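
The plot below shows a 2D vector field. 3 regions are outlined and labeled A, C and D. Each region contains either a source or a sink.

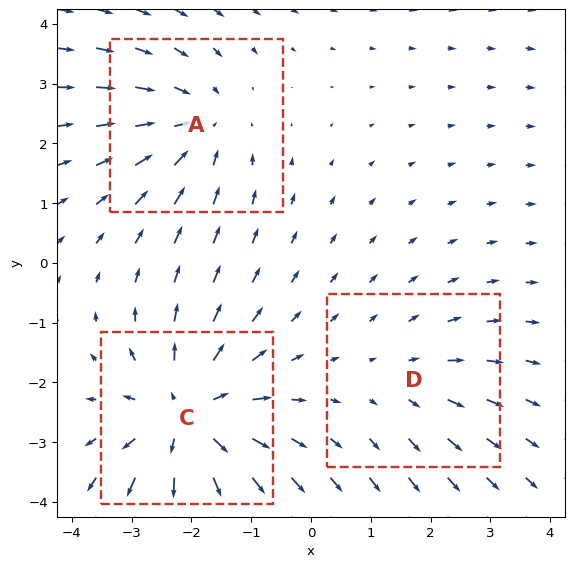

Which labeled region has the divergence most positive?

C

Divergence at each region's feature centre — A: about -3, C: about +4, D: about +2. Region C is most positive.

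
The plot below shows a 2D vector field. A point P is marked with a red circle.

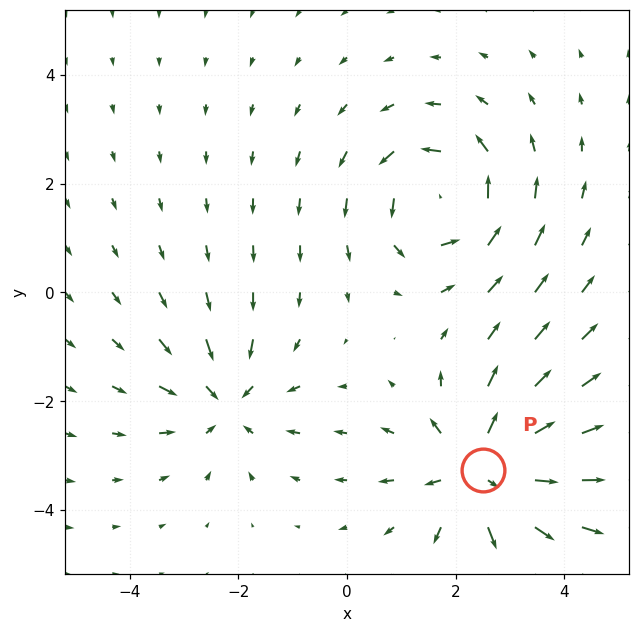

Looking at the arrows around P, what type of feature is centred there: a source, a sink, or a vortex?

At P (2.5, -3.3) the arrows spread outward. Divergence about +5, curl ≈0 — positive divergence with near-zero curl is a source.

source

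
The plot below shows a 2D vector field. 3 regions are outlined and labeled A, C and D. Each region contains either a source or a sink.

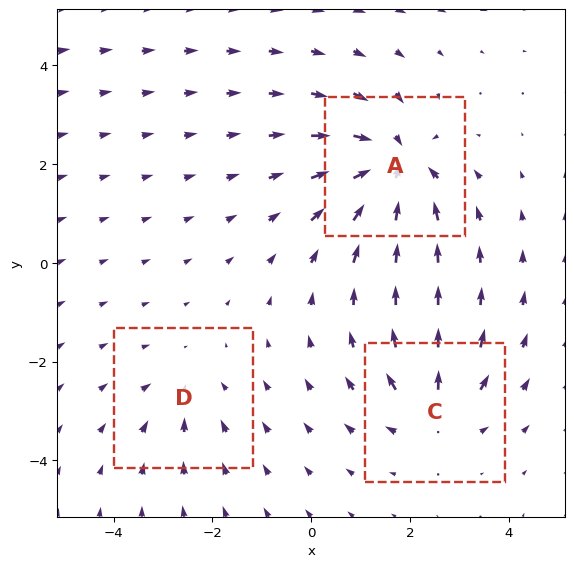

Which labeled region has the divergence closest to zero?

Divergence at each region's feature centre — A: about -5, C: about +3, D: about -2. Region D is closest to zero.

D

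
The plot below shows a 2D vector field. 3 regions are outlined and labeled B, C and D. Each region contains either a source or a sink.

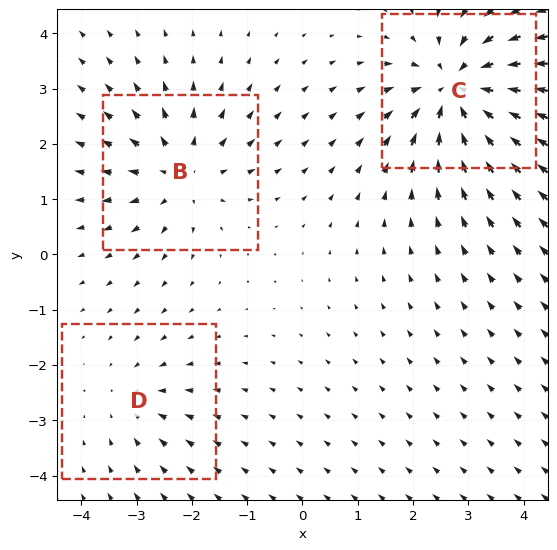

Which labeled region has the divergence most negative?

Divergence at each region's feature centre — B: about +3, C: about -5, D: about -2. Region C is most negative.

C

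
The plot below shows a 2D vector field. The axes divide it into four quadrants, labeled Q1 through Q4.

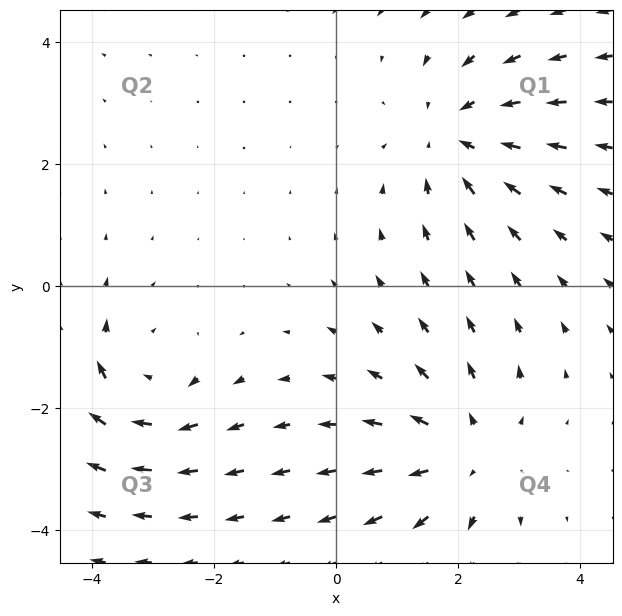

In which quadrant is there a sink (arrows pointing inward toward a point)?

Q1

The sink sits at approximately (2.0, 2.5), which lies in quadrant Q1. The divergence there is about -3, negative as expected for a sink.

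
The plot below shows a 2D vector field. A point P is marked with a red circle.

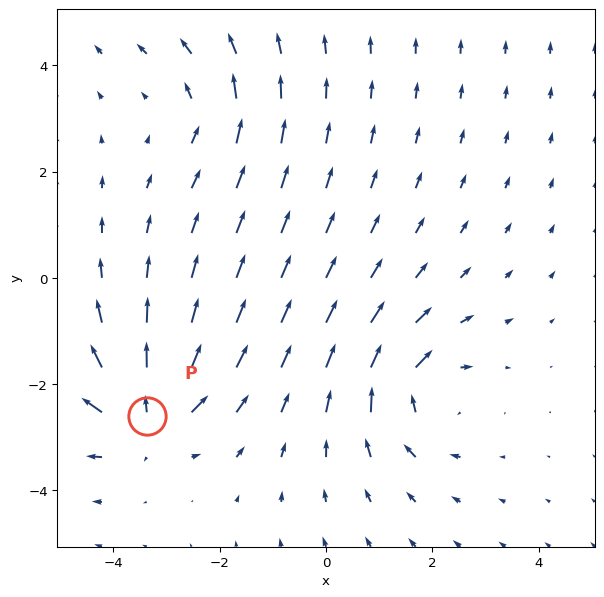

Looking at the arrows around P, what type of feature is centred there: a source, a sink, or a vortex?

source

At P (-3.4, -2.6) the arrows spread outward. Divergence about +6, curl ≈0 — positive divergence with near-zero curl is a source.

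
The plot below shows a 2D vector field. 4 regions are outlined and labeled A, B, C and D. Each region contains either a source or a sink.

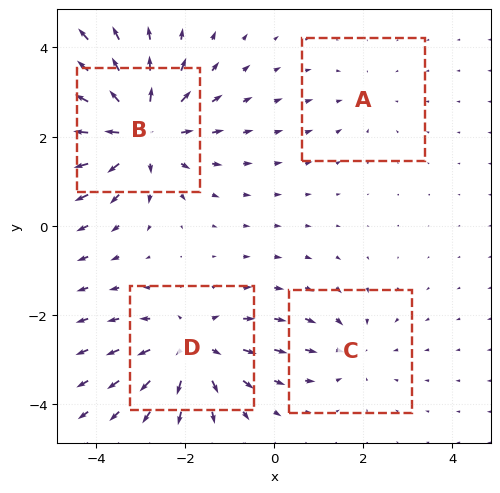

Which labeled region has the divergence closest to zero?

A

Divergence at each region's feature centre — A: about -2, B: about +6, C: about -3, D: about +4. Region A is closest to zero.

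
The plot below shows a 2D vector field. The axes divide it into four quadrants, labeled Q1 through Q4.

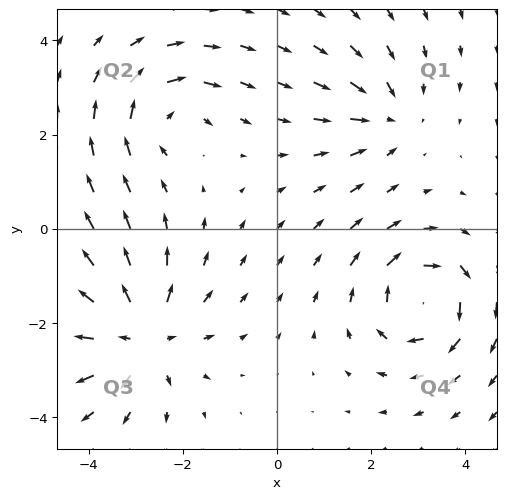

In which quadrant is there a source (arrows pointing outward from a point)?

The source sits at approximately (-2.9, -2.3), which lies in quadrant Q3. The divergence there is about +4, positive as expected for a source.

Q3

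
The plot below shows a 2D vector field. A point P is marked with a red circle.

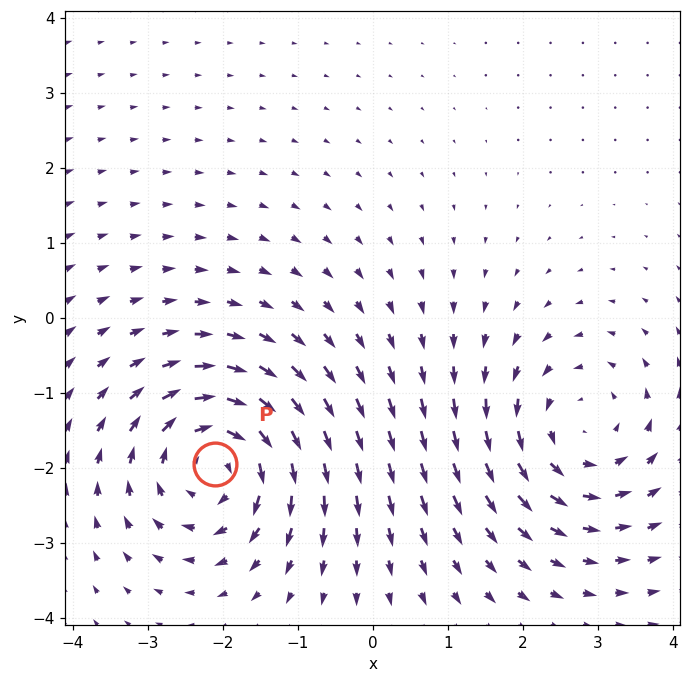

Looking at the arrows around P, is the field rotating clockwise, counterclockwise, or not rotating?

clockwise

Near P at (-2.1, -1.9) the arrows circulate clockwise. The curl (z-component) there is about -5; negative curl means clockwise rotation.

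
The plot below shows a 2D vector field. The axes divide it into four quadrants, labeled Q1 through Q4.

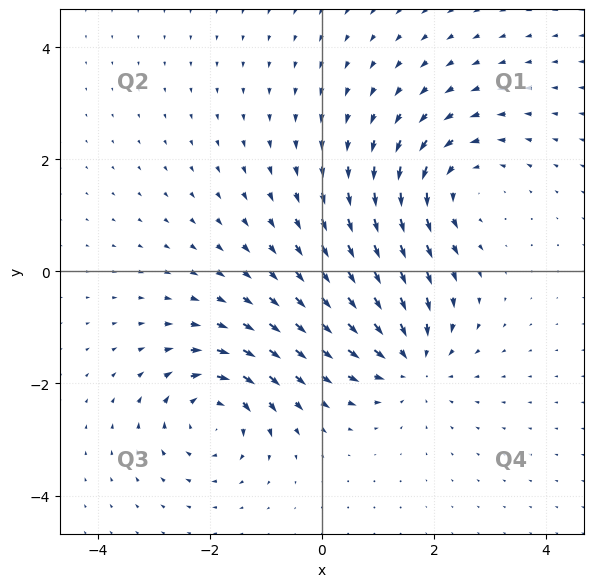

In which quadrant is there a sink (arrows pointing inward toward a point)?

The sink sits at approximately (1.6, -1.6), which lies in quadrant Q4. The divergence there is about -4, negative as expected for a sink.

Q4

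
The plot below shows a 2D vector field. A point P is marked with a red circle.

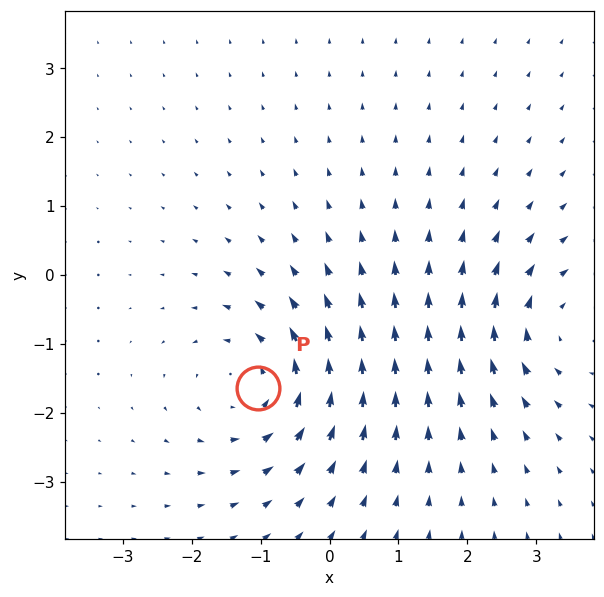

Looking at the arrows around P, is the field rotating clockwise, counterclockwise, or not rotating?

counterclockwise

Near P at (-1.0, -1.6) the arrows circulate counterclockwise. The curl (z-component) there is about +4; positive curl means counterclockwise rotation.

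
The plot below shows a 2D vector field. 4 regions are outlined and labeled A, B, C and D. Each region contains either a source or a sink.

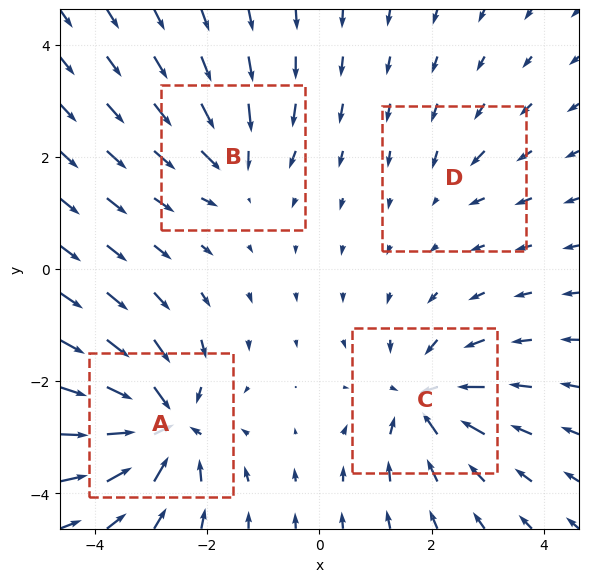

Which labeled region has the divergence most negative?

A

Divergence at each region's feature centre — A: about -8, B: about -4, C: about -6, D: about -2. Region A is most negative.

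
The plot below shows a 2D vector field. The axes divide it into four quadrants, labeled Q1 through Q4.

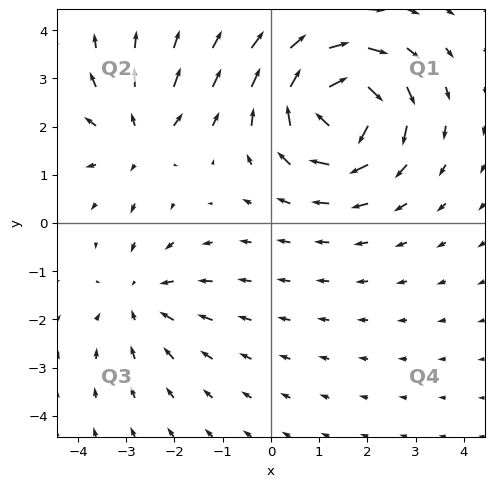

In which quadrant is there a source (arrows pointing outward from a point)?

Q2

The source sits at approximately (-2.7, 1.8), which lies in quadrant Q2. The divergence there is about +3, positive as expected for a source.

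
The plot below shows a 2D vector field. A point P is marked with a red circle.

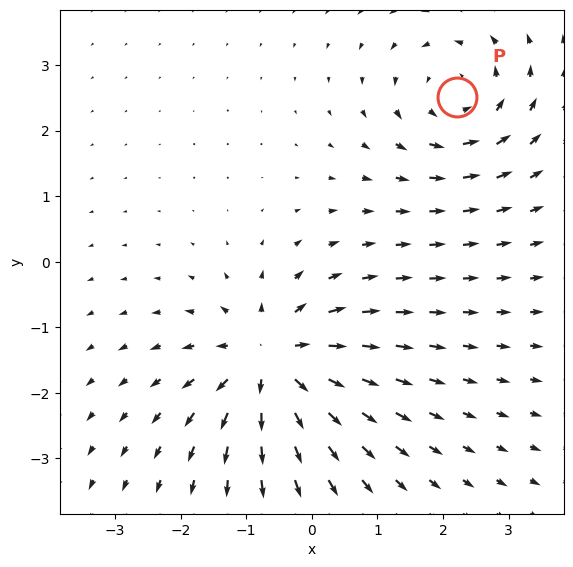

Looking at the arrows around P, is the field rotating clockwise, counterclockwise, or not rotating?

counterclockwise

Near P at (2.2, 2.5) the arrows circulate counterclockwise. The curl (z-component) there is about +3; positive curl means counterclockwise rotation.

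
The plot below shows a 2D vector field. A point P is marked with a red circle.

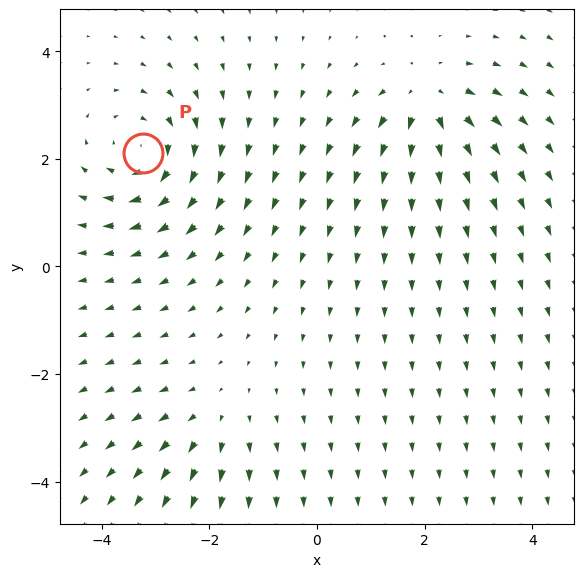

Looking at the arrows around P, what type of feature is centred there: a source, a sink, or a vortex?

vortex

At P (-3.2, 2.1) the arrows circulate clockwise. Divergence ≈0, curl about -5 — near-zero divergence with nonzero curl is a vortex.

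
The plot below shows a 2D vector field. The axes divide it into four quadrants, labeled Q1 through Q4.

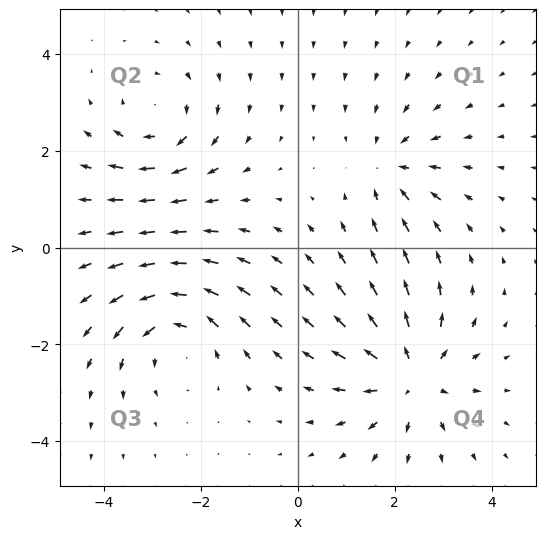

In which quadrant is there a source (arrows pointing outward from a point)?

Q4

The source sits at approximately (2.3, -2.7), which lies in quadrant Q4. The divergence there is about +5, positive as expected for a source.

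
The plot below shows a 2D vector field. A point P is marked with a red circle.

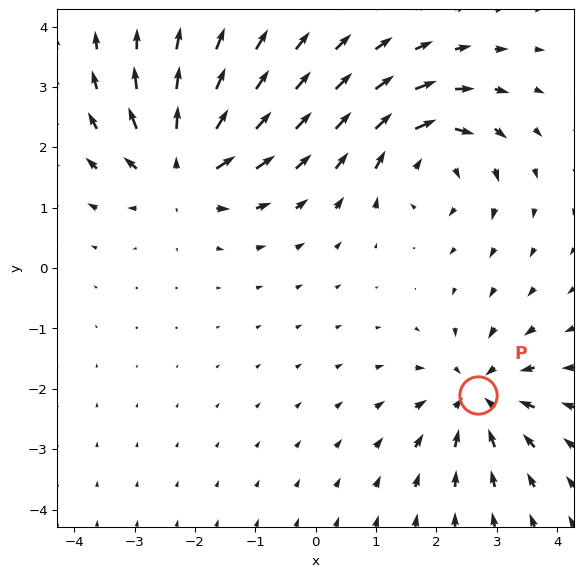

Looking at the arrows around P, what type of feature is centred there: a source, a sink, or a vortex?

At P (2.7, -2.1) the arrows converge inward. Divergence about -3, curl ≈0 — negative divergence with near-zero curl is a sink.

sink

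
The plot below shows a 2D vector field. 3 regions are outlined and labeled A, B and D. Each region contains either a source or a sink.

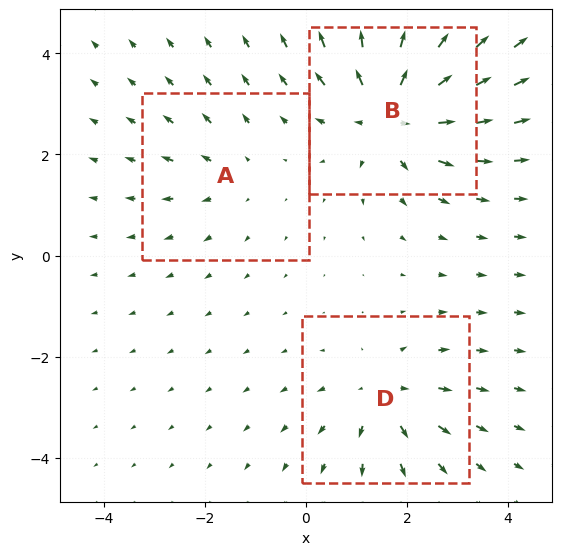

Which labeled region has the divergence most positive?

B

Divergence at each region's feature centre — A: about +2, B: about +5, D: about +3. Region B is most positive.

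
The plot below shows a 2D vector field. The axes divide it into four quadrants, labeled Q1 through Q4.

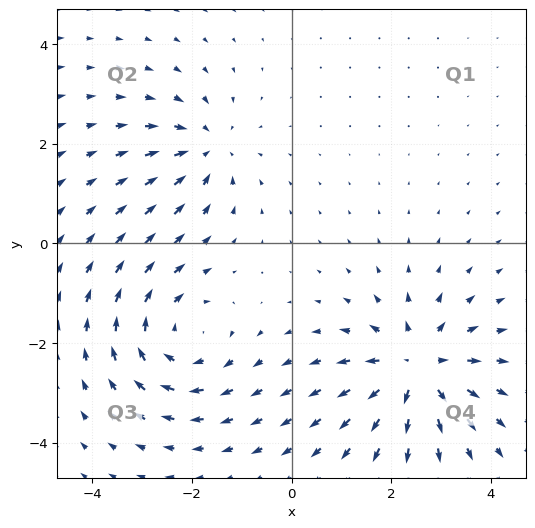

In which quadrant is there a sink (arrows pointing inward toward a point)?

The sink sits at approximately (-1.7, 1.9), which lies in quadrant Q2. The divergence there is about -4, negative as expected for a sink.

Q2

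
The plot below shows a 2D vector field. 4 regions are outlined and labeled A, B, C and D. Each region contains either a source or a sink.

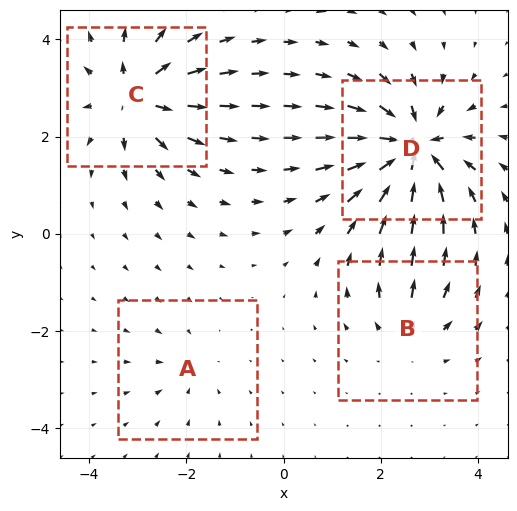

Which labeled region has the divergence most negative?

D

Divergence at each region's feature centre — A: about -3, B: about +4, C: about +7, D: about -9. Region D is most negative.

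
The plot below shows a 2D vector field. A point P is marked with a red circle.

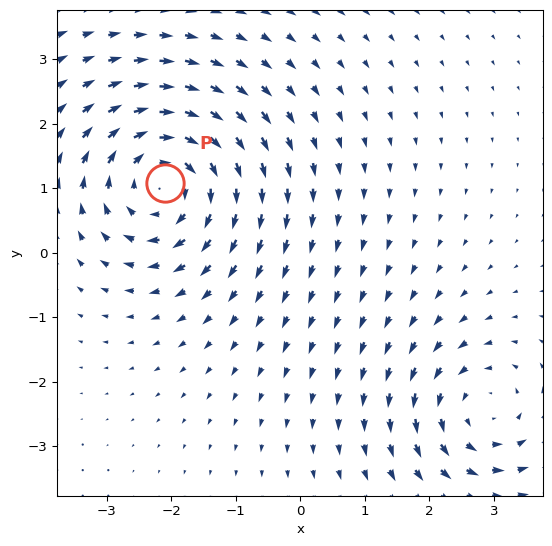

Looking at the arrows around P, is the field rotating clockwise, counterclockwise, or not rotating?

Near P at (-2.1, 1.1) the arrows circulate clockwise. The curl (z-component) there is about -4; negative curl means clockwise rotation.

clockwise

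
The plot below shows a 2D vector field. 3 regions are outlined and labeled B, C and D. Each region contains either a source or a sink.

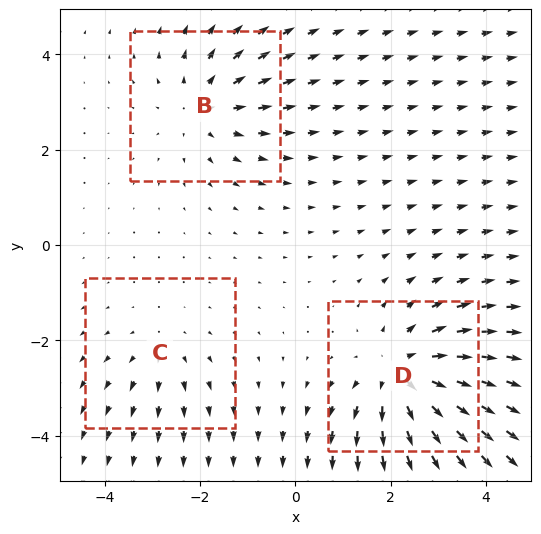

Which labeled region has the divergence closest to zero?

Divergence at each region's feature centre — B: about +3, C: about +2, D: about +4. Region C is closest to zero.

C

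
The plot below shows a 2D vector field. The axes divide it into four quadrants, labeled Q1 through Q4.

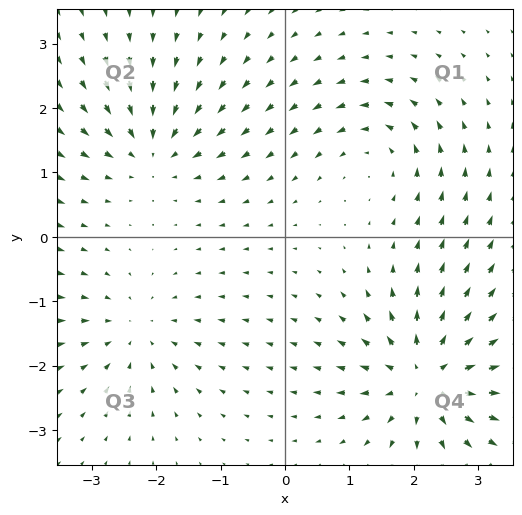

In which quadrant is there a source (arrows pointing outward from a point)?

The source sits at approximately (2.2, -2.2), which lies in quadrant Q4. The divergence there is about +6, positive as expected for a source.

Q4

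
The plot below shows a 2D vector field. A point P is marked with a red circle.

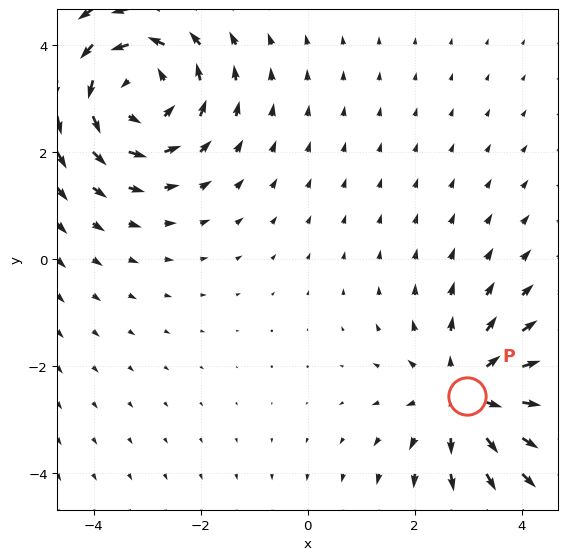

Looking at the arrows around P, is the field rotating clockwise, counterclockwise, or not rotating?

not rotating

Near P at (3.0, -2.6) the arrows show no circulation. The curl there is ≈0.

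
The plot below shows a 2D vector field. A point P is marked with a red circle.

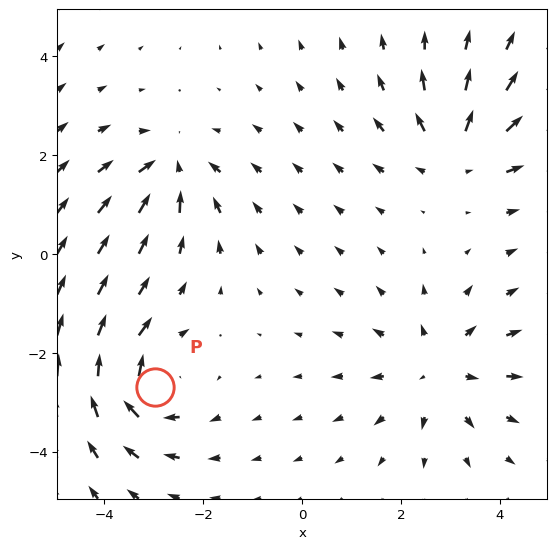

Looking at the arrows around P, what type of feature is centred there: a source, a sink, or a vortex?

vortex

At P (-3.0, -2.7) the arrows circulate clockwise. Divergence ≈0, curl about -5 — near-zero divergence with nonzero curl is a vortex.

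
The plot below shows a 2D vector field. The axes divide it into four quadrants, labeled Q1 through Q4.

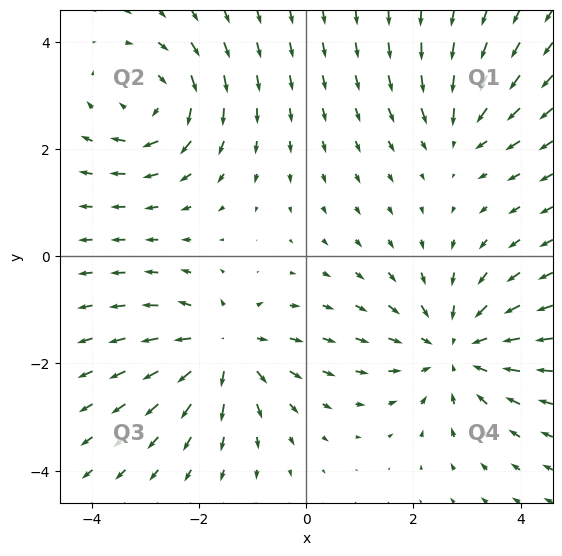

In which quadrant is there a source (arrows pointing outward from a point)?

The source sits at approximately (-1.5, -1.7), which lies in quadrant Q3. The divergence there is about +5, positive as expected for a source.

Q3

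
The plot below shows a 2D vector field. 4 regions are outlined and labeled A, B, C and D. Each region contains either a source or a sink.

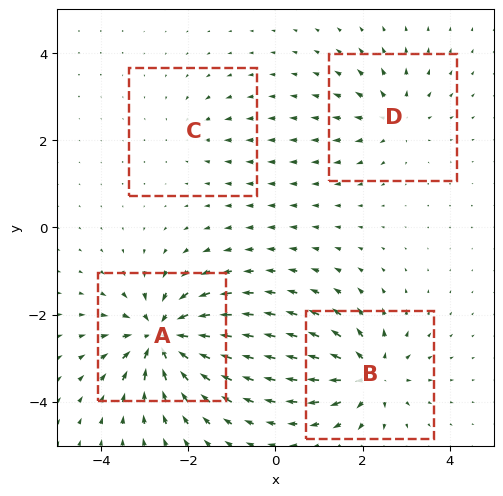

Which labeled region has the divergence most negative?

A

Divergence at each region's feature centre — A: about -9, B: about +7, C: about -2, D: about +4. Region A is most negative.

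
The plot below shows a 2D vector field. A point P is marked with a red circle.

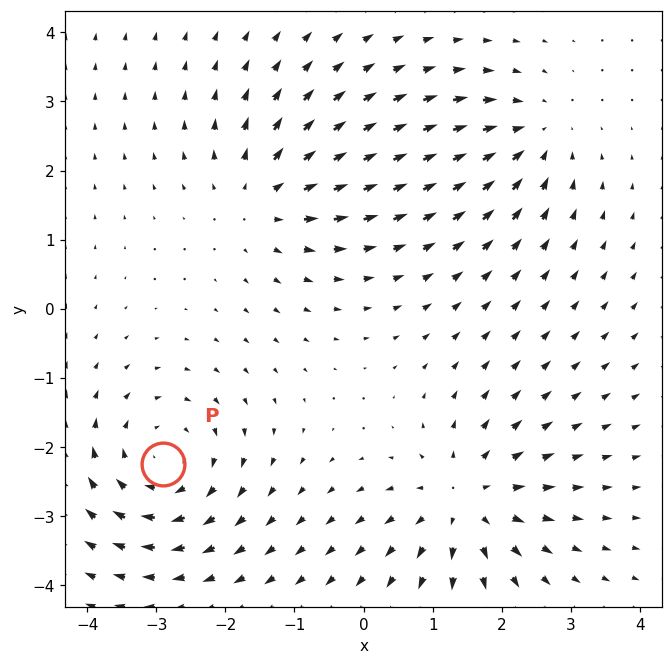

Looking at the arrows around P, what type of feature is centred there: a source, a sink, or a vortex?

At P (-2.9, -2.2) the arrows circulate clockwise. Divergence ≈0, curl about -4 — near-zero divergence with nonzero curl is a vortex.

vortex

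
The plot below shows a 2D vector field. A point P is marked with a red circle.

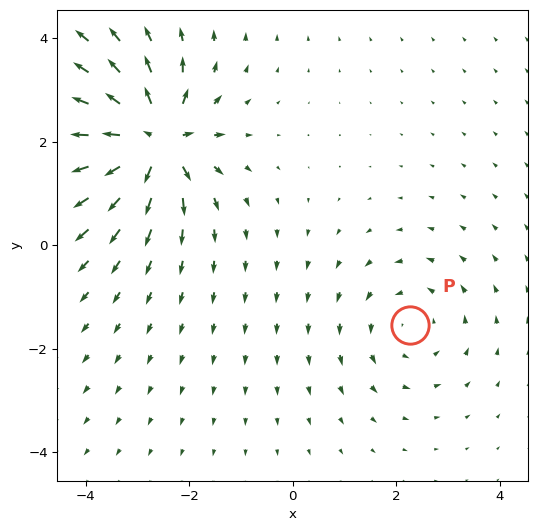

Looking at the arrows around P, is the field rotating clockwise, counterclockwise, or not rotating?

counterclockwise

Near P at (2.3, -1.5) the arrows circulate counterclockwise. The curl (z-component) there is about +2; positive curl means counterclockwise rotation.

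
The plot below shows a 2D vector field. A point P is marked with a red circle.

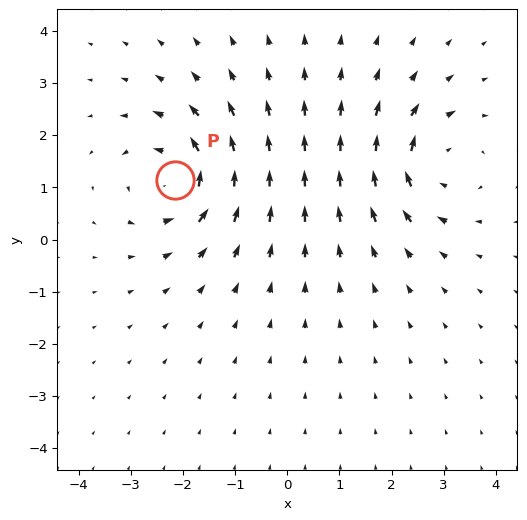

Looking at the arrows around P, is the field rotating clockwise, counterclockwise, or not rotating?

Near P at (-2.2, 1.2) the arrows circulate counterclockwise. The curl (z-component) there is about +5; positive curl means counterclockwise rotation.

counterclockwise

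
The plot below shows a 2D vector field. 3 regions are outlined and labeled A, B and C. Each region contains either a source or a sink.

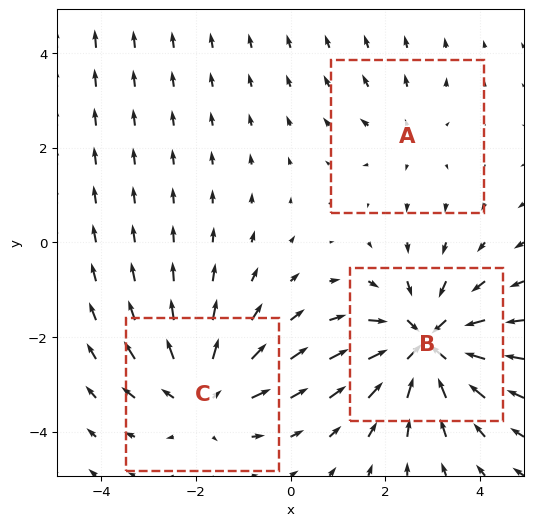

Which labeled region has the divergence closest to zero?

A

Divergence at each region's feature centre — A: about +2, B: about -5, C: about +4. Region A is closest to zero.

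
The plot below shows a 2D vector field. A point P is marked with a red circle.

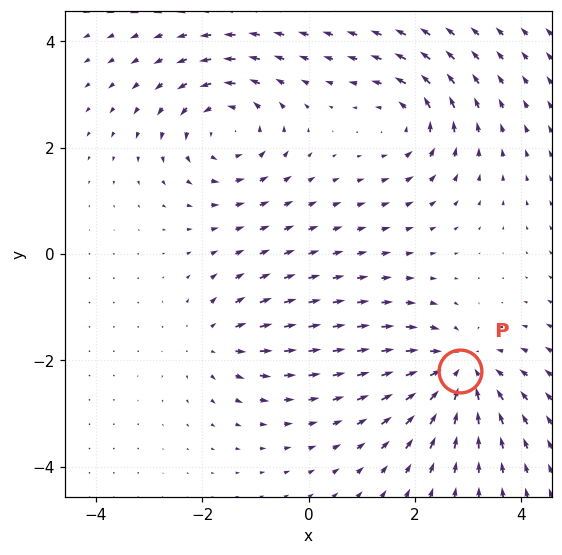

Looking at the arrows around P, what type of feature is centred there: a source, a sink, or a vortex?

sink

At P (2.8, -2.2) the arrows converge inward. Divergence about -5, curl ≈0 — negative divergence with near-zero curl is a sink.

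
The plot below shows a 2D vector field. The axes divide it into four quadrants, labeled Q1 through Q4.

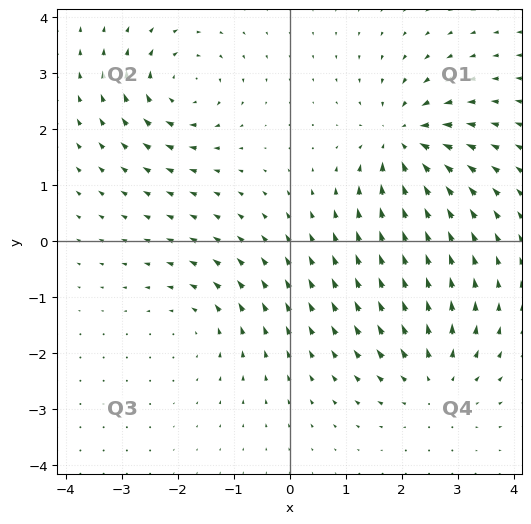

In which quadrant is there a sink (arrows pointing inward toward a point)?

The sink sits at approximately (2.0, 1.8), which lies in quadrant Q1. The divergence there is about -6, negative as expected for a sink.

Q1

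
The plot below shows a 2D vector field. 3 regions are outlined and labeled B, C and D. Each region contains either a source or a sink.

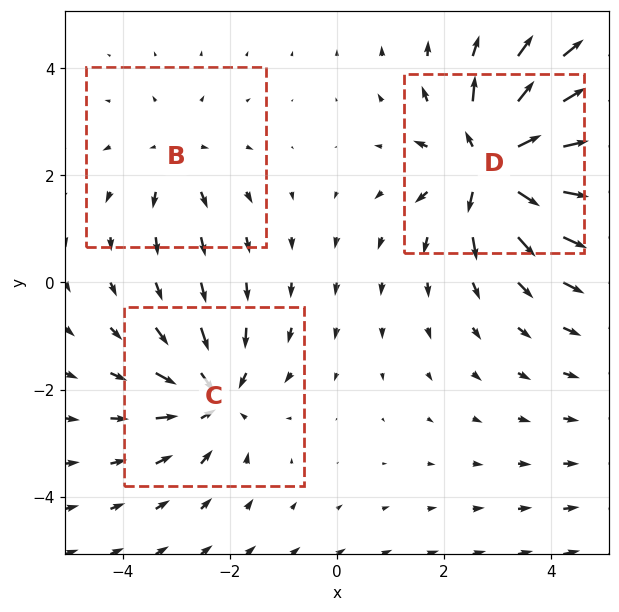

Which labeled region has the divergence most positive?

Divergence at each region's feature centre — B: about +2, C: about -3, D: about +5. Region D is most positive.

D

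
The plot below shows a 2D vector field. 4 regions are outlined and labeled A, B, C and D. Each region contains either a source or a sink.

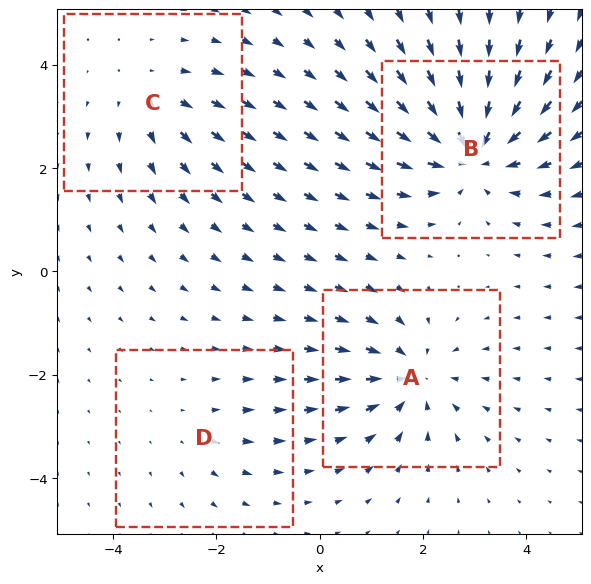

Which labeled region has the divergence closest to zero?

Divergence at each region's feature centre — A: about -5, B: about -6, C: about +3, D: about +2. Region D is closest to zero.

D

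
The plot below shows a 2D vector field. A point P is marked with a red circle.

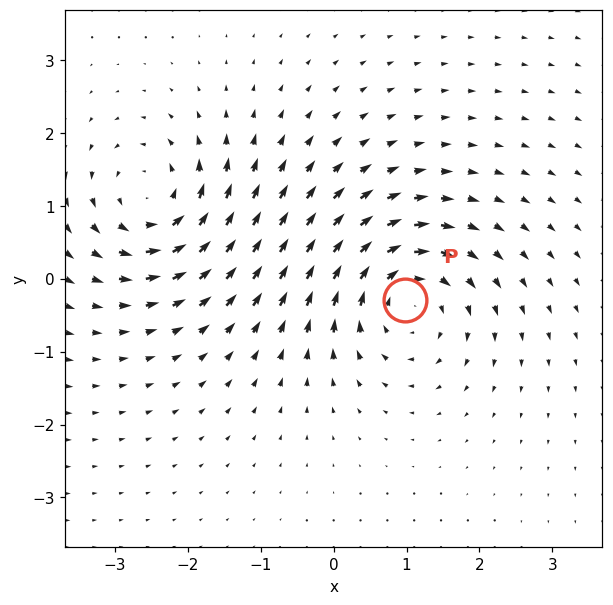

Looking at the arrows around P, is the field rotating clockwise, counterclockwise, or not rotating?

Near P at (1.0, -0.3) the arrows circulate clockwise. The curl (z-component) there is about -5; negative curl means clockwise rotation.

clockwise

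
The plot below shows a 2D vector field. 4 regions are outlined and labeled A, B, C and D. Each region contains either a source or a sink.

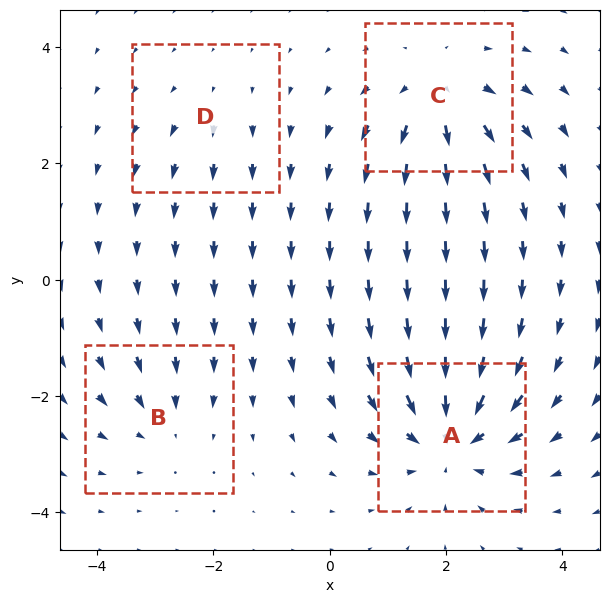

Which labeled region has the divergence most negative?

A

Divergence at each region's feature centre — A: about -7, B: about -3, C: about +5, D: about +2. Region A is most negative.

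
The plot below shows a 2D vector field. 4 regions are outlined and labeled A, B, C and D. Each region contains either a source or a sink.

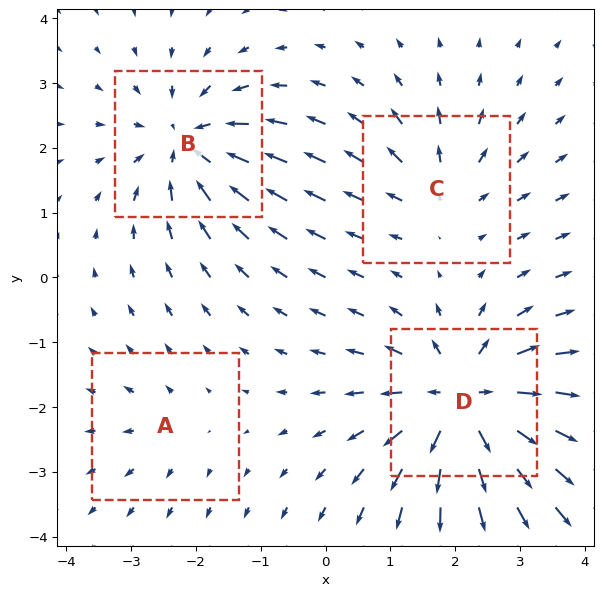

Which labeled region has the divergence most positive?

D

Divergence at each region's feature centre — A: about +2, B: about -6, C: about +4, D: about +8. Region D is most positive.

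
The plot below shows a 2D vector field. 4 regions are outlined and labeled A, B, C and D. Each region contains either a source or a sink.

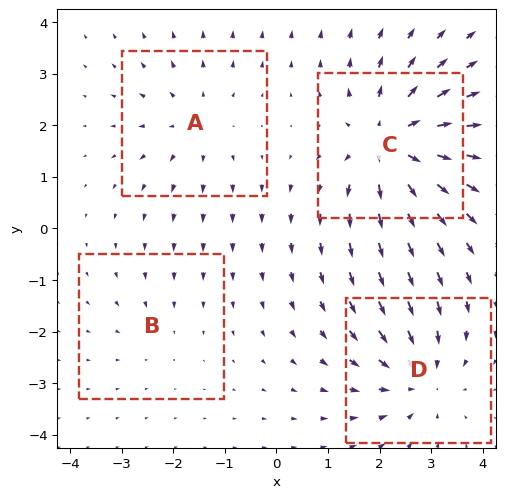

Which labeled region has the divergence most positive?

C

Divergence at each region's feature centre — A: about +3, B: about -2, C: about +6, D: about -5. Region C is most positive.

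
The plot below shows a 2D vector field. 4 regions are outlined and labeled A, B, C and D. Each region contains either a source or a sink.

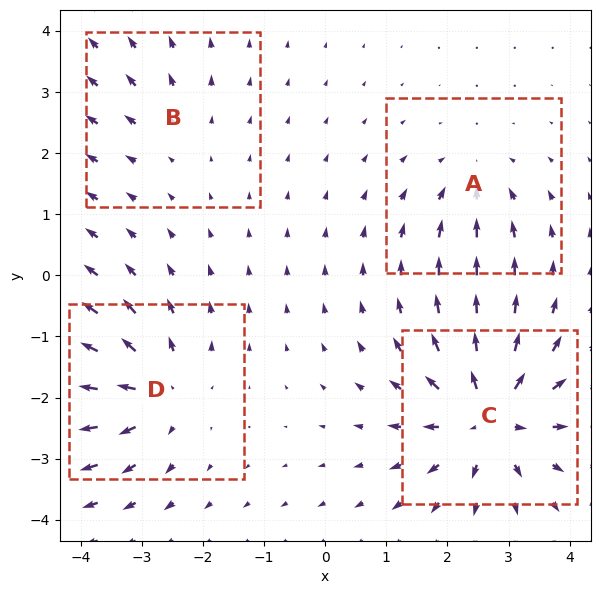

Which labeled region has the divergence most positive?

Divergence at each region's feature centre — A: about -4, B: about +2, C: about +8, D: about +6. Region C is most positive.

C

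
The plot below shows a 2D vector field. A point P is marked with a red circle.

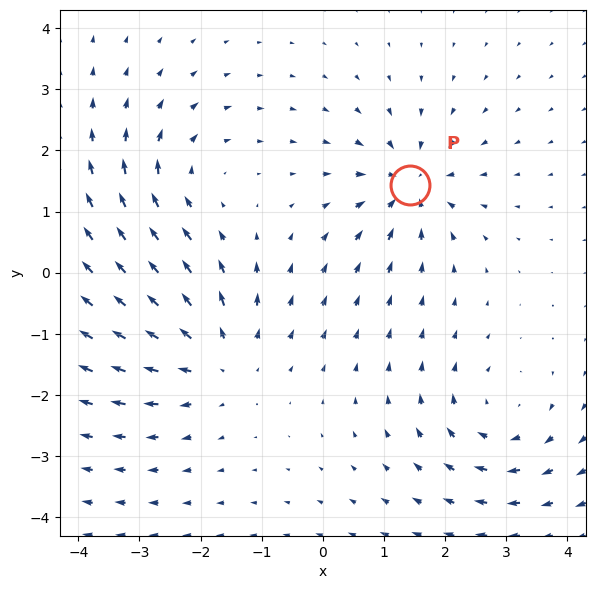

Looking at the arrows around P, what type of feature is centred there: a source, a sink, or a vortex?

At P (1.4, 1.4) the arrows converge inward. Divergence about -5, curl ≈0 — negative divergence with near-zero curl is a sink.

sink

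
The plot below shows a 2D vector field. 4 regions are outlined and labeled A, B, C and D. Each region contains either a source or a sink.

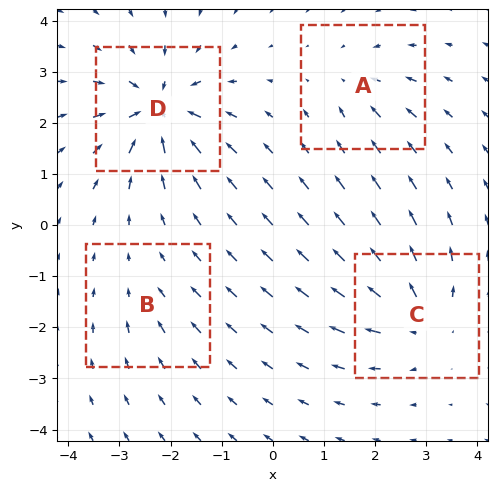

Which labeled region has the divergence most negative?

D

Divergence at each region's feature centre — A: about -3, B: about -2, C: about +5, D: about -8. Region D is most negative.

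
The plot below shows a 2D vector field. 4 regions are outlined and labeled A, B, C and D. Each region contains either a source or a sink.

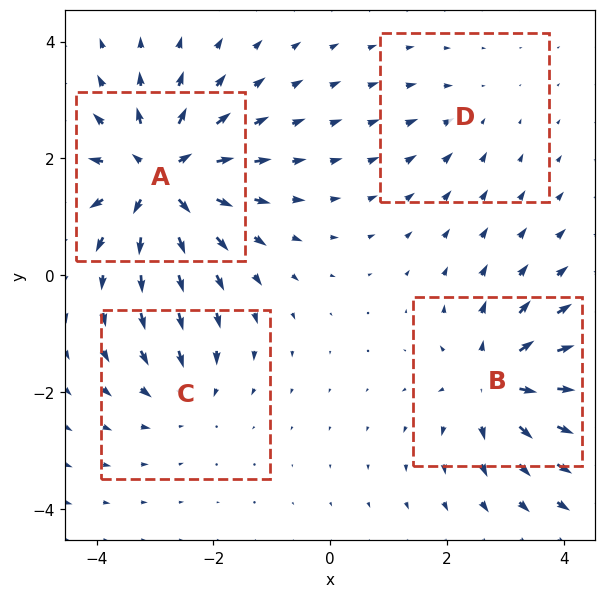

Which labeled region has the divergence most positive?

Divergence at each region's feature centre — A: about +9, B: about +6, C: about -4, D: about -2. Region A is most positive.

A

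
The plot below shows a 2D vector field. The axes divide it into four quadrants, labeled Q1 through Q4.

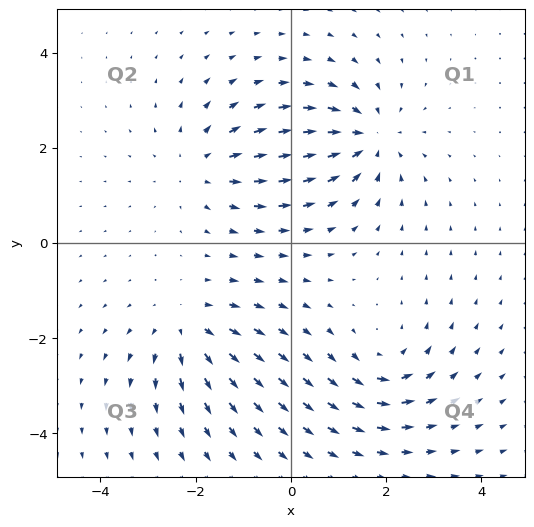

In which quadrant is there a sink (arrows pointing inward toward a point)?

Q1

The sink sits at approximately (1.6, 2.2), which lies in quadrant Q1. The divergence there is about -5, negative as expected for a sink.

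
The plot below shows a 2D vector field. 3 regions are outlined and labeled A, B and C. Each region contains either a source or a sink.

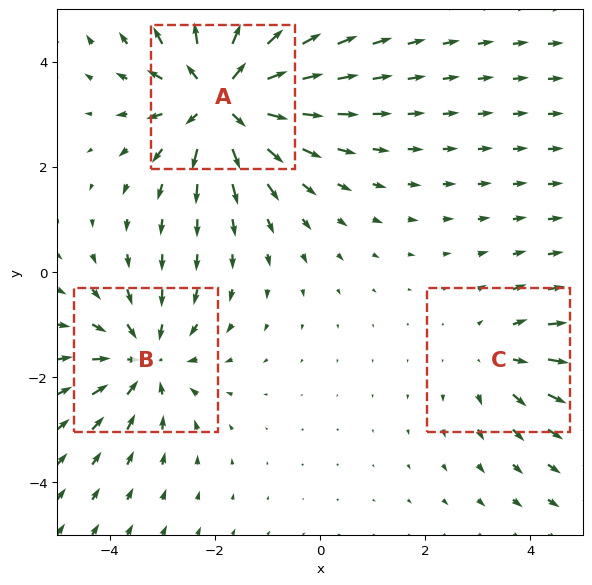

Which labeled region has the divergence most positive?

Divergence at each region's feature centre — A: about +5, B: about -3, C: about +2. Region A is most positive.

A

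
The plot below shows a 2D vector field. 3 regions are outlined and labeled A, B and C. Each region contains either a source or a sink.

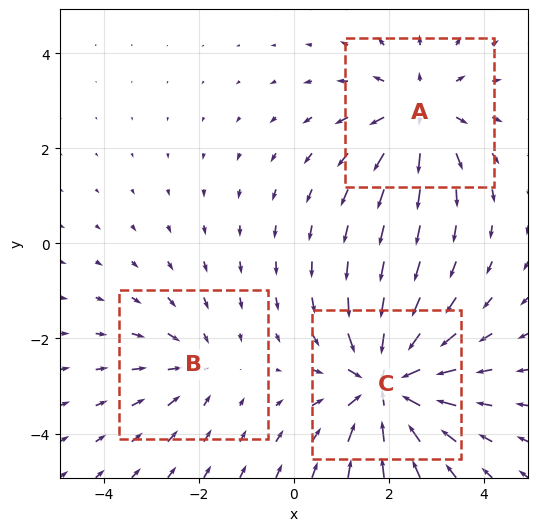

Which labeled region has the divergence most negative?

Divergence at each region's feature centre — A: about +3, B: about -2, C: about -4. Region C is most negative.

C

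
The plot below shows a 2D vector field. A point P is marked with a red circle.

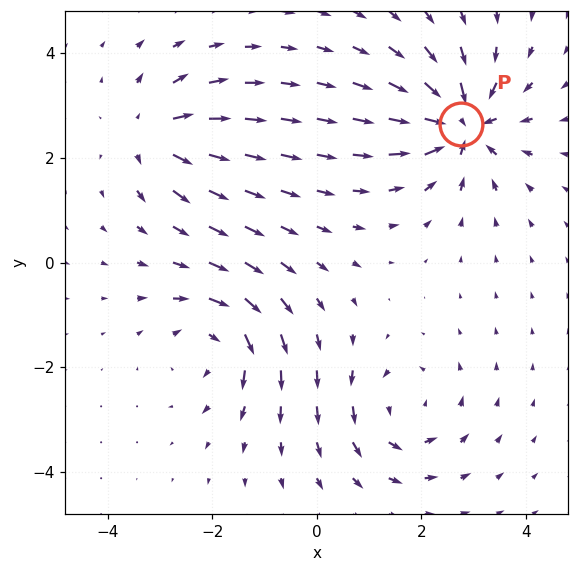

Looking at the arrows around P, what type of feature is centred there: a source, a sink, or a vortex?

sink

At P (2.8, 2.6) the arrows converge inward. Divergence about -7, curl ≈0 — negative divergence with near-zero curl is a sink.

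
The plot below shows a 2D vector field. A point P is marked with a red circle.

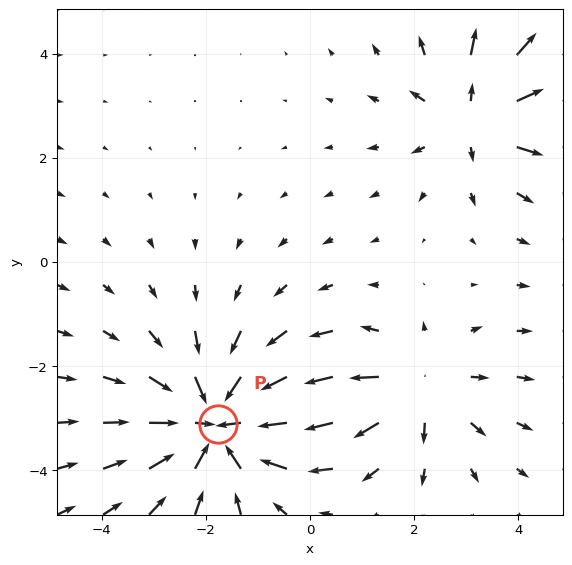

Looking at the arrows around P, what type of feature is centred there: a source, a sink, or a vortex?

sink

At P (-1.8, -3.1) the arrows converge inward. Divergence about -4, curl ≈0 — negative divergence with near-zero curl is a sink.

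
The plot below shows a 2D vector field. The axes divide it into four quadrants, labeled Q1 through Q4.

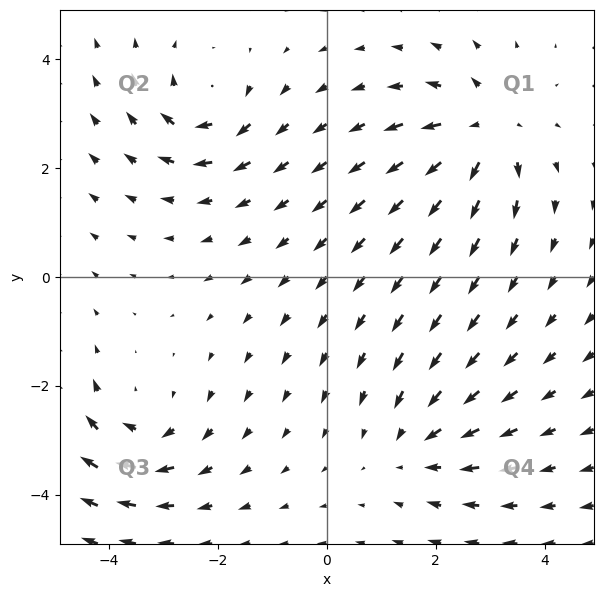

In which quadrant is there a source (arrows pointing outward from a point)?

Q1

The source sits at approximately (2.9, 2.7), which lies in quadrant Q1. The divergence there is about +4, positive as expected for a source.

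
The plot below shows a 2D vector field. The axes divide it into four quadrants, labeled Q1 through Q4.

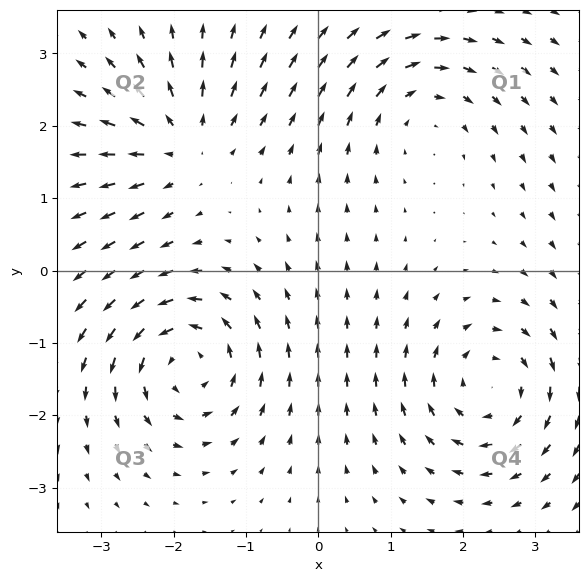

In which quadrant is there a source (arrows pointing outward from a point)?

The source sits at approximately (-1.9, 1.8), which lies in quadrant Q2. The divergence there is about +4, positive as expected for a source.

Q2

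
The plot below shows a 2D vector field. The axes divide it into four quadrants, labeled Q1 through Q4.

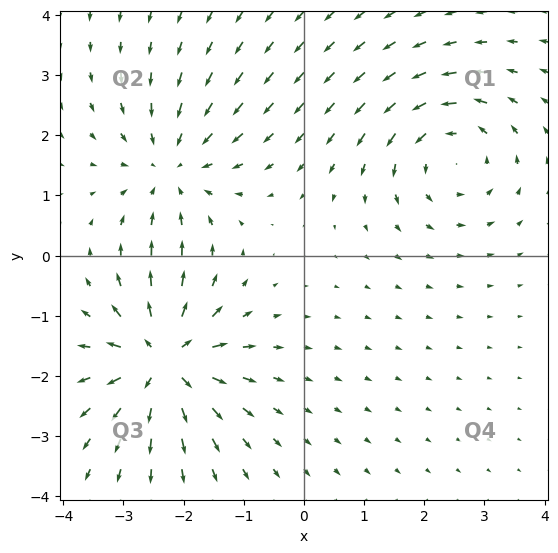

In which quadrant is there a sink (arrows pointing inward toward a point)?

Q2

The sink sits at approximately (-2.2, 1.4), which lies in quadrant Q2. The divergence there is about -4, negative as expected for a sink.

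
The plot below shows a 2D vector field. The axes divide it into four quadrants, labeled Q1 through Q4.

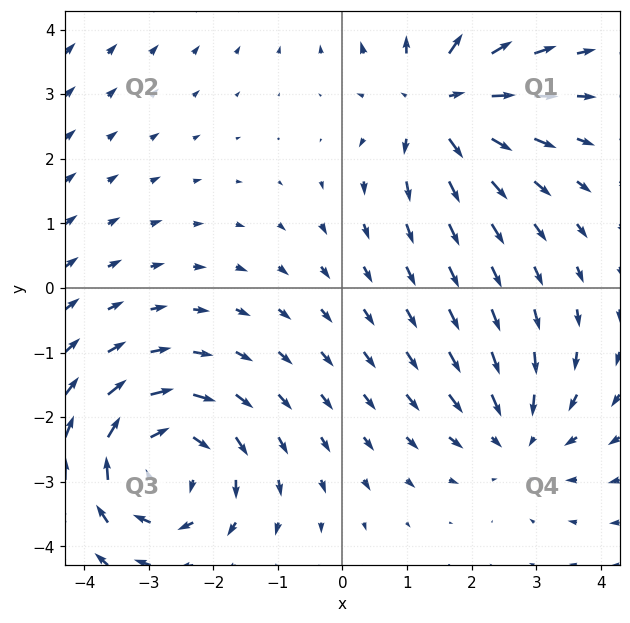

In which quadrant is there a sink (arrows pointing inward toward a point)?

The sink sits at approximately (2.7, -2.3), which lies in quadrant Q4. The divergence there is about -3, negative as expected for a sink.

Q4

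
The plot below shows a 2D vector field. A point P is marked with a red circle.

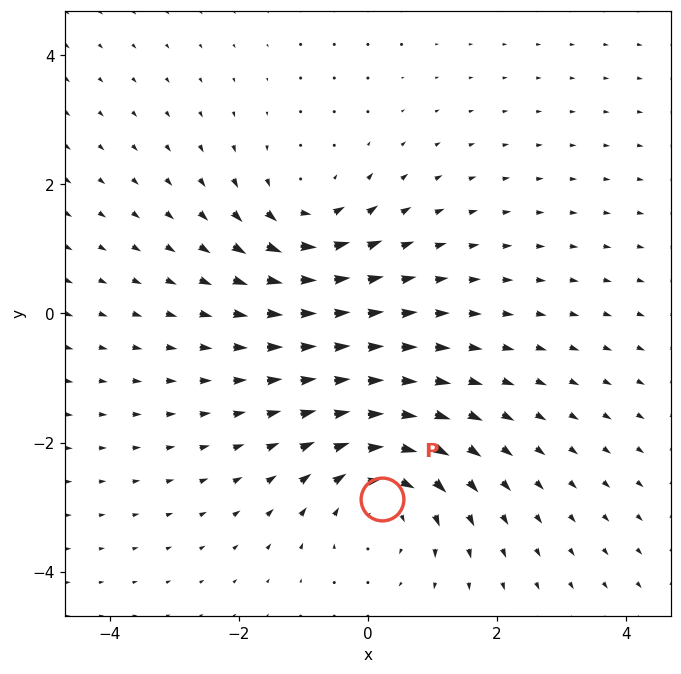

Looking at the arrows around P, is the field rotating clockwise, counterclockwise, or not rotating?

Near P at (0.2, -2.9) the arrows circulate clockwise. The curl (z-component) there is about -4; negative curl means clockwise rotation.

clockwise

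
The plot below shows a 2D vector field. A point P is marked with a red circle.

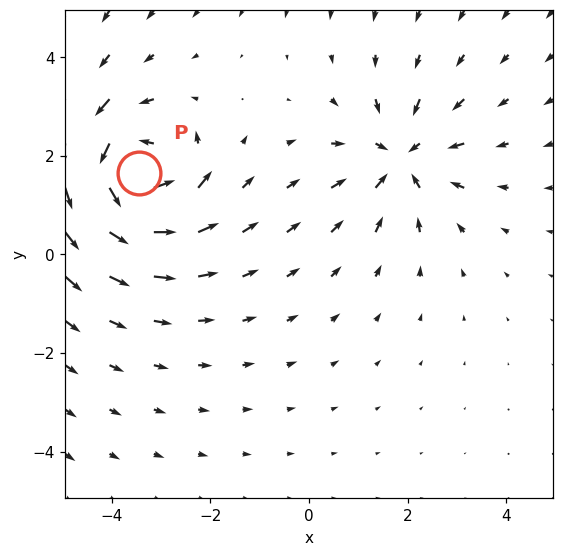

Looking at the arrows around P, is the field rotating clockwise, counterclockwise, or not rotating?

counterclockwise

Near P at (-3.5, 1.7) the arrows circulate counterclockwise. The curl (z-component) there is about +5; positive curl means counterclockwise rotation.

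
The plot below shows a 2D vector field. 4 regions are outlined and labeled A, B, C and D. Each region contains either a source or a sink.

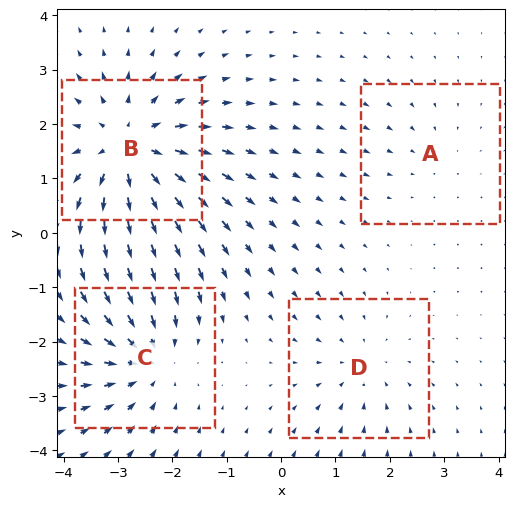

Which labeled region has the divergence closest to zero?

Divergence at each region's feature centre — A: about -2, B: about +6, C: about -5, D: about -3. Region A is closest to zero.

A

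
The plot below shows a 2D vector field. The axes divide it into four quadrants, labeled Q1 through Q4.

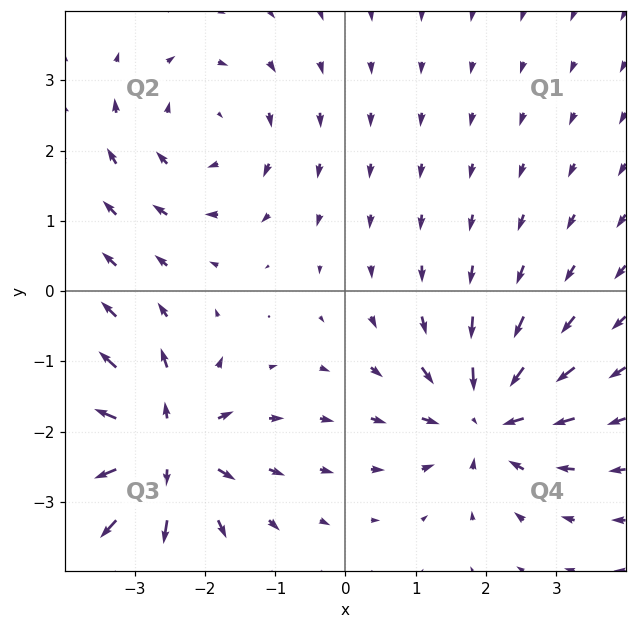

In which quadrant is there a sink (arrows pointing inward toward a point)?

The sink sits at approximately (2.0, -1.8), which lies in quadrant Q4. The divergence there is about -5, negative as expected for a sink.

Q4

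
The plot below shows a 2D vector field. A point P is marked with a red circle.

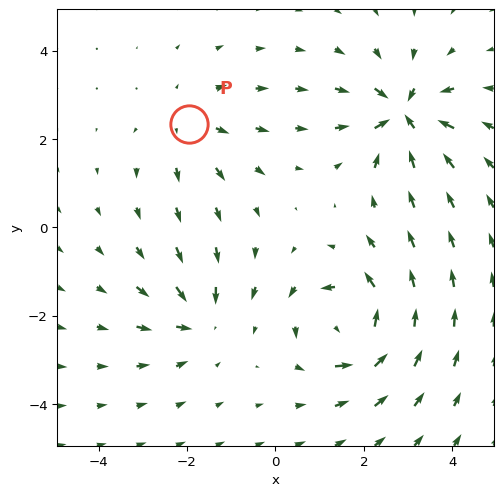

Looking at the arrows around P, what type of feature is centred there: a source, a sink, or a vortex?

At P (-2.0, 2.3) the arrows spread outward. Divergence about +2, curl ≈0 — positive divergence with near-zero curl is a source.

source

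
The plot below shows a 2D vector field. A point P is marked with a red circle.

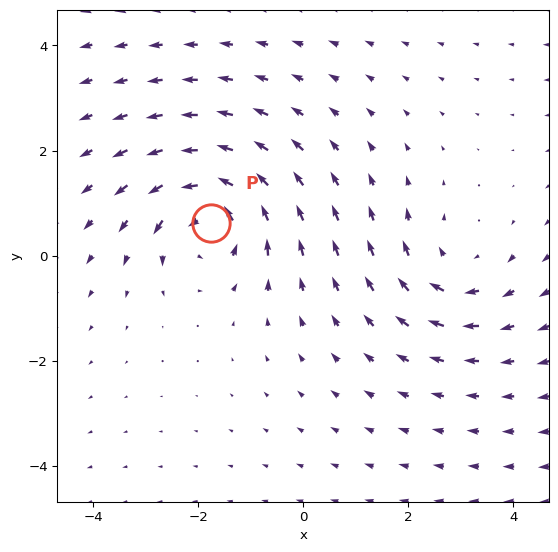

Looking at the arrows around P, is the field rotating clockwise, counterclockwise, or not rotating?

counterclockwise

Near P at (-1.8, 0.6) the arrows circulate counterclockwise. The curl (z-component) there is about +5; positive curl means counterclockwise rotation.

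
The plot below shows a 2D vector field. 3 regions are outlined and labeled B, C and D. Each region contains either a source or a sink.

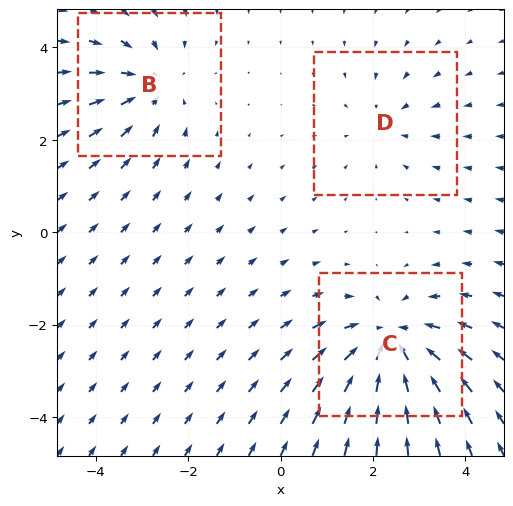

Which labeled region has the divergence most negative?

C

Divergence at each region's feature centre — B: about -3, C: about -4, D: about -2. Region C is most negative.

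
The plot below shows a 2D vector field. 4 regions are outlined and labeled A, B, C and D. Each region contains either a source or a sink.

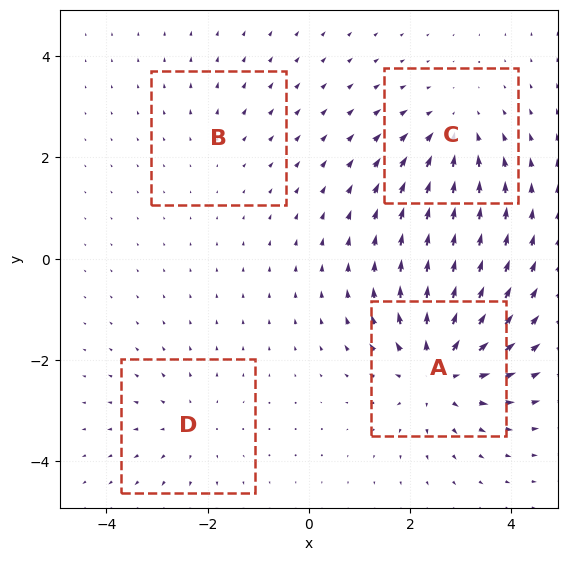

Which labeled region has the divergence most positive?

Divergence at each region's feature centre — A: about +7, B: about +2, C: about -4, D: about +3. Region A is most positive.

A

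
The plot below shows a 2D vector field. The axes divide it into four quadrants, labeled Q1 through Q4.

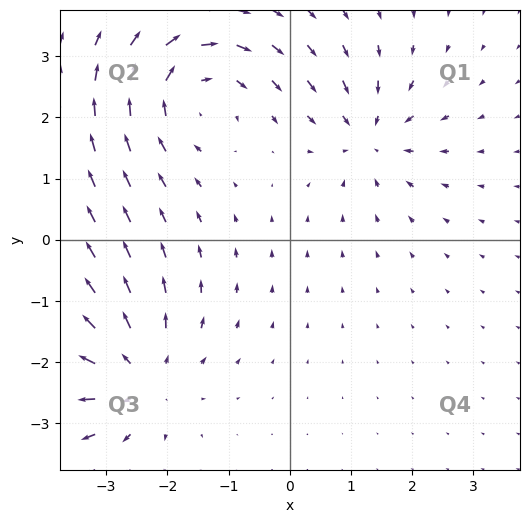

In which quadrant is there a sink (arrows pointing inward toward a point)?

The sink sits at approximately (1.3, 1.7), which lies in quadrant Q1. The divergence there is about -4, negative as expected for a sink.

Q1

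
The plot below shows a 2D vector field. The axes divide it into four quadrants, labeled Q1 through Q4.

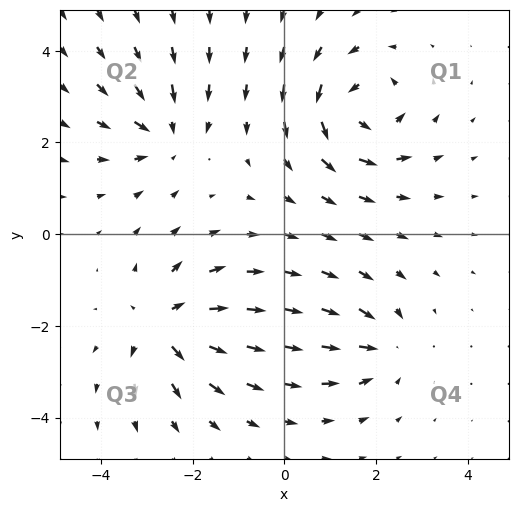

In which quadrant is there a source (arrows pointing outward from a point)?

The source sits at approximately (-2.6, -2.0), which lies in quadrant Q3. The divergence there is about +5, positive as expected for a source.

Q3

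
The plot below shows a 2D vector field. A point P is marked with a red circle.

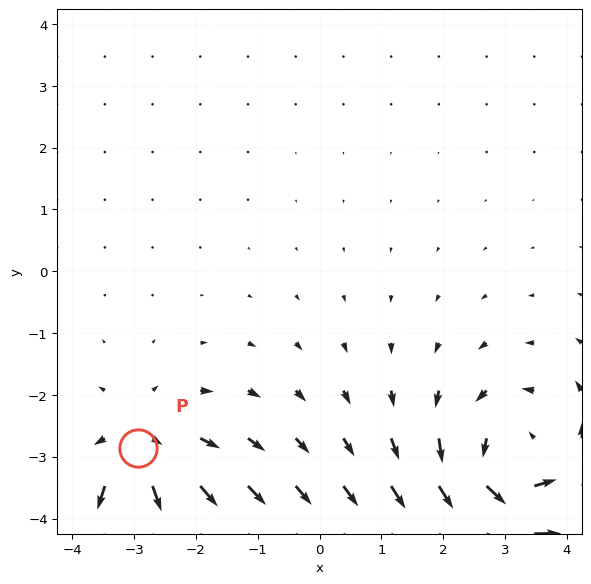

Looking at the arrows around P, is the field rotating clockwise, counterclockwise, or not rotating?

not rotating

Near P at (-2.9, -2.9) the arrows show no circulation. The curl there is ≈0.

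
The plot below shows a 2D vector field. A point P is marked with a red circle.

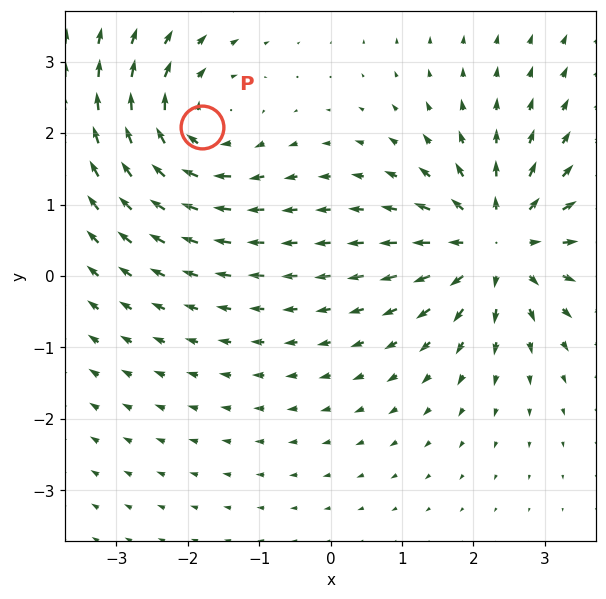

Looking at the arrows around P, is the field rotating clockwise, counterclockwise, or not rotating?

clockwise

Near P at (-1.8, 2.1) the arrows circulate clockwise. The curl (z-component) there is about -4; negative curl means clockwise rotation.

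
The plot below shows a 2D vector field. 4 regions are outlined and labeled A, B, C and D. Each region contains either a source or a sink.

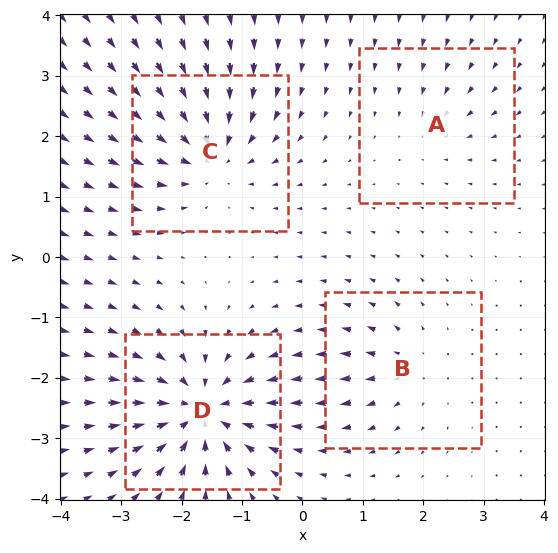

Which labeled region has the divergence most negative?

D

Divergence at each region's feature centre — A: about -3, B: about +4, C: about -6, D: about -8. Region D is most negative.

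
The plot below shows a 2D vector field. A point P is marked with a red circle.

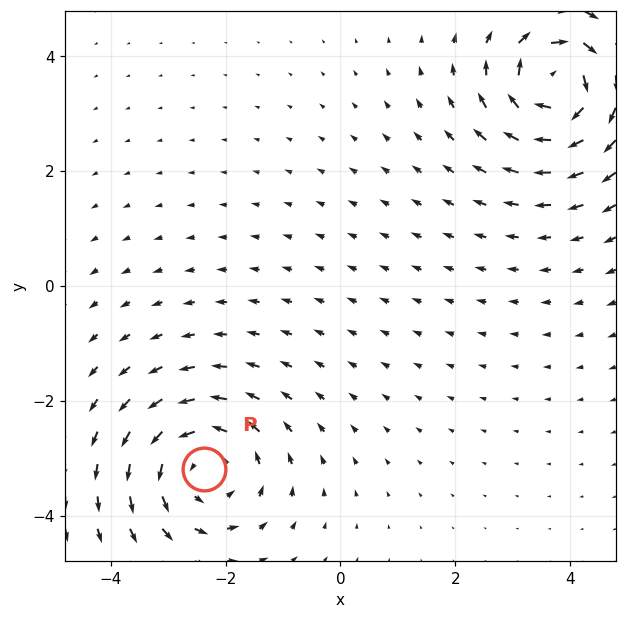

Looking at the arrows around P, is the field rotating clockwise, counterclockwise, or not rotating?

Near P at (-2.4, -3.2) the arrows circulate counterclockwise. The curl (z-component) there is about +4; positive curl means counterclockwise rotation.

counterclockwise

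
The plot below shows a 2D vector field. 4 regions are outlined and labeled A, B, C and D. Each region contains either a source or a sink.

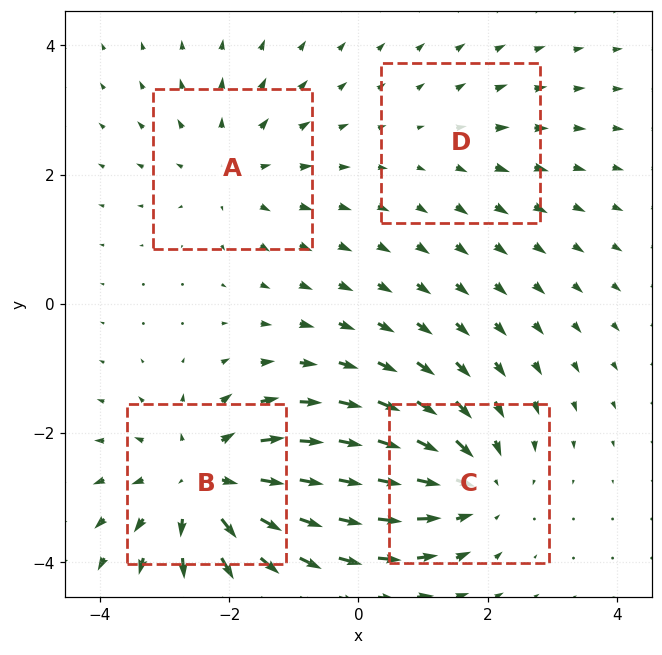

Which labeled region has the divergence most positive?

B

Divergence at each region's feature centre — A: about +3, B: about +6, C: about -4, D: about +2. Region B is most positive.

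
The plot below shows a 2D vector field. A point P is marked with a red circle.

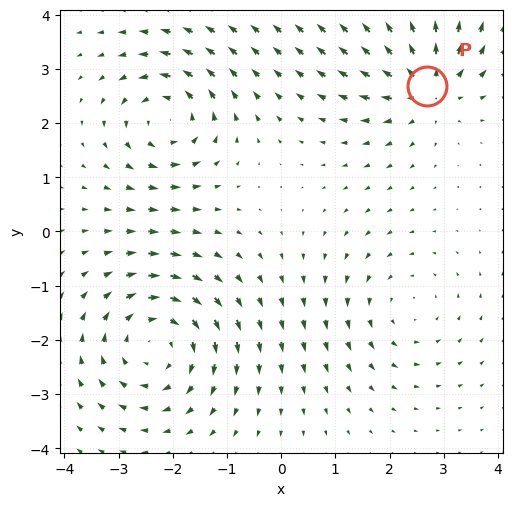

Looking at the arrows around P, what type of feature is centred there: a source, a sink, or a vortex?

source

At P (2.7, 2.7) the arrows spread outward. Divergence about +5, curl ≈0 — positive divergence with near-zero curl is a source.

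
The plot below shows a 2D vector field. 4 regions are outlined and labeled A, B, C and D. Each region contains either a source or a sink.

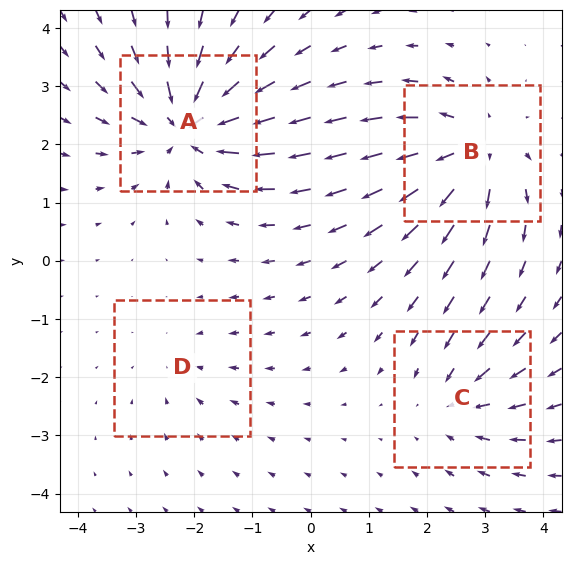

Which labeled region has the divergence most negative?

A

Divergence at each region's feature centre — A: about -7, B: about +6, C: about -4, D: about -2. Region A is most negative.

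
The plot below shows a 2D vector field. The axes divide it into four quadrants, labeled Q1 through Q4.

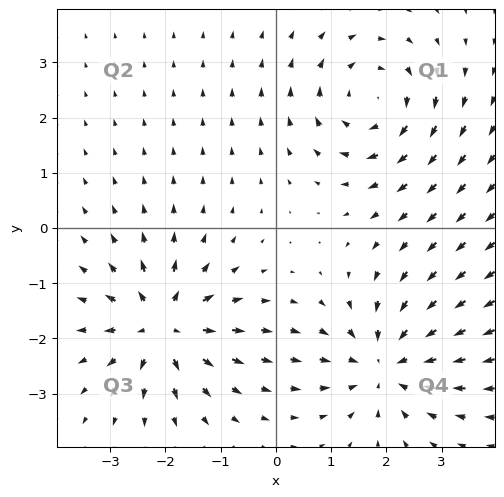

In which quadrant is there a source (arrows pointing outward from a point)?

Q3

The source sits at approximately (-2.0, -1.8), which lies in quadrant Q3. The divergence there is about +5, positive as expected for a source.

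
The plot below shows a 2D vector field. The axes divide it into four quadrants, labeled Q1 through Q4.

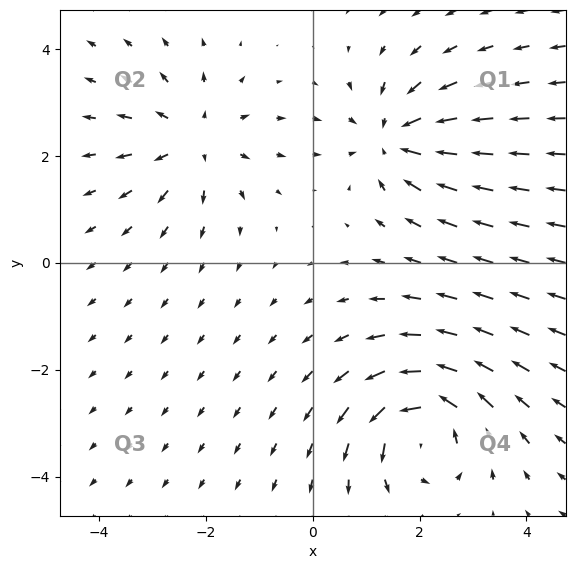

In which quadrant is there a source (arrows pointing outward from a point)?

The source sits at approximately (-2.2, 2.3), which lies in quadrant Q2. The divergence there is about +3, positive as expected for a source.

Q2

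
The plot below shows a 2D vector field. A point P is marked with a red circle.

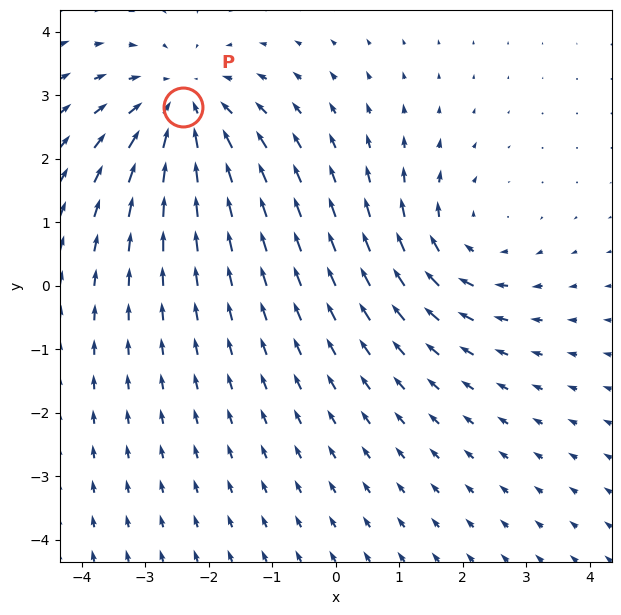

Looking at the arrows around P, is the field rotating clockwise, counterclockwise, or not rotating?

Near P at (-2.4, 2.8) the arrows show no circulation. The curl there is ≈0.

not rotating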